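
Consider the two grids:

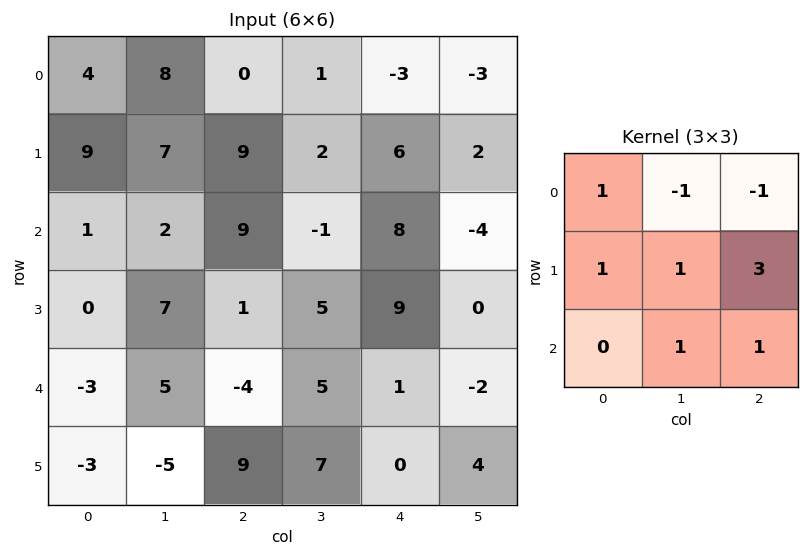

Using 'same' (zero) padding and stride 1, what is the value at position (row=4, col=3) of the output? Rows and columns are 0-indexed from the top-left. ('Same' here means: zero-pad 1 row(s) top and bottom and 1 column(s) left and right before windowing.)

-2

The receptive field on the zero-padded input at this output position is [1 5 9 / -4 5 1 / 9 7 0]. Elementwise product with the kernel and sum: 1·1 + 5·-1 + 9·-1 + -4·1 + 5·1 + 1·3 + 7·1 + 0·1.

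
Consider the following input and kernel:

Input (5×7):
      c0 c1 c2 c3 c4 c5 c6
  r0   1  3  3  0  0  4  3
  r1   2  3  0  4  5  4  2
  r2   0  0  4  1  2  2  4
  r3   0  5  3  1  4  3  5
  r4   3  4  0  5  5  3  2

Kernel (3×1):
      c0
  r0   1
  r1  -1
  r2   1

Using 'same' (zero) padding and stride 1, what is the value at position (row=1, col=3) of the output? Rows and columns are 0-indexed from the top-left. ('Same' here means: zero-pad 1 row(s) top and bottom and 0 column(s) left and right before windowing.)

-3

The receptive field on the zero-padded input at this output position is [0 / 4 / 1]. Elementwise product with the kernel and sum: 0·1 + 4·-1 + 1·1.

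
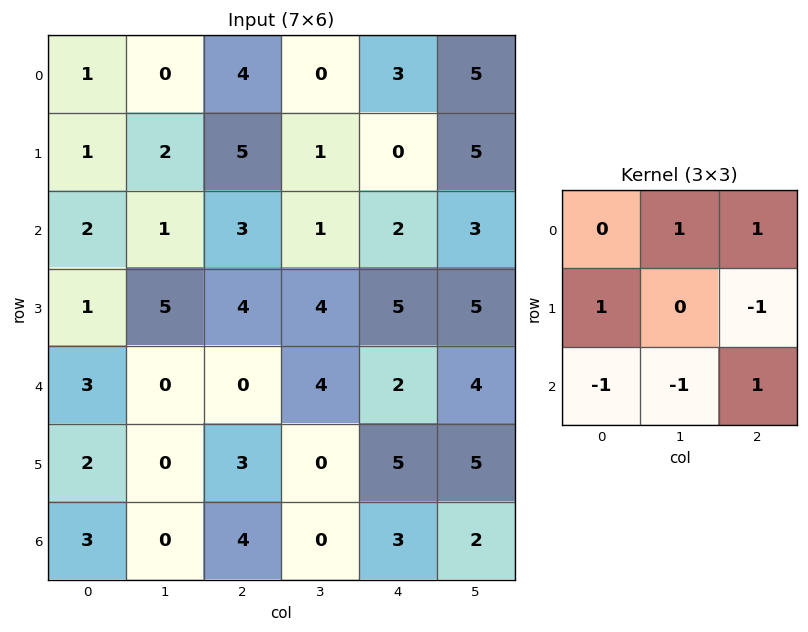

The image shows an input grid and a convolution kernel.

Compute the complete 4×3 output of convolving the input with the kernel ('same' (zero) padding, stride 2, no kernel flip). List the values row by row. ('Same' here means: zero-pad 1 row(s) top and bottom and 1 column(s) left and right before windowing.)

Output[0,0]: The receptive field on the zero-padded input at this output position is [0 0 0 / 0 1 0 / 0 1 2]. Elementwise product with the kernel and sum: 0·1 + 0·1 + 0·1 + 0·-1 + 0·-1 + 1·-1 + 2·1.

1 -6 -1
6 1 -1
4 1 10
2 3 8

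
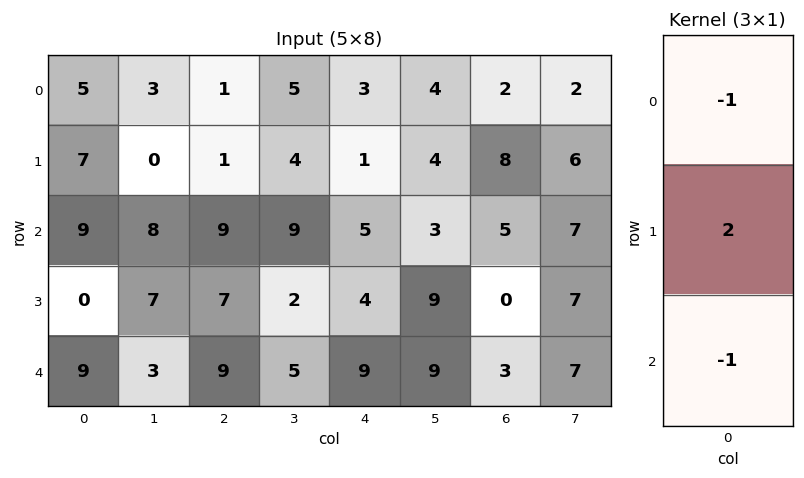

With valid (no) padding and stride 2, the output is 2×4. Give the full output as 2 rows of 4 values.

0 -8 -6 9
-18 -4 -6 -8

Output[0,0]: The receptive field on the input at this output position is [5 / 7 / 9]. Elementwise product with the kernel and sum: 5·-1 + 7·2 + 9·-1.
Output[0,1]: The receptive field on the input at this output position is [1 / 1 / 9]. Elementwise product with the kernel and sum: 1·-1 + 1·2 + 9·-1.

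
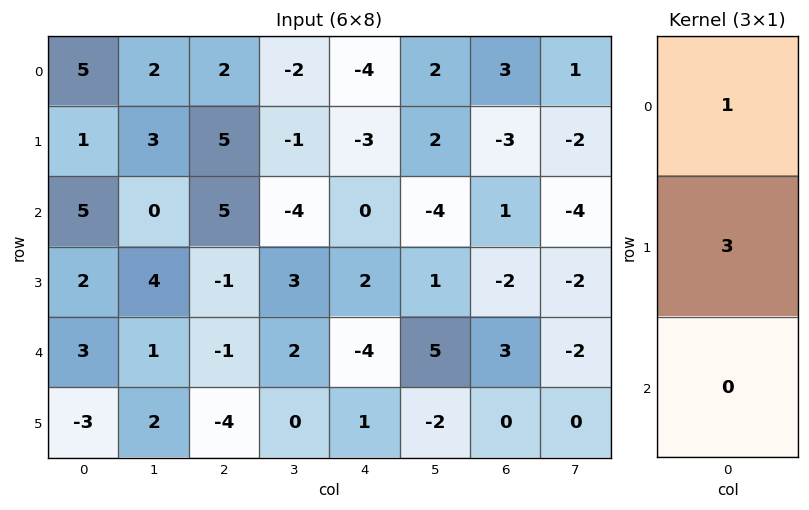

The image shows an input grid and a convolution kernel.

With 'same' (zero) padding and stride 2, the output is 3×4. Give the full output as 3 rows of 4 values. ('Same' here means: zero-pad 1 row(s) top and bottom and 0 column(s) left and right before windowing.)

Output[0,0]: The receptive field on the zero-padded input at this output position is [0 / 5 / 1]. Elementwise product with the kernel and sum: 0·1 + 5·3.

15 6 -12 9
16 20 -3 0
11 -4 -10 7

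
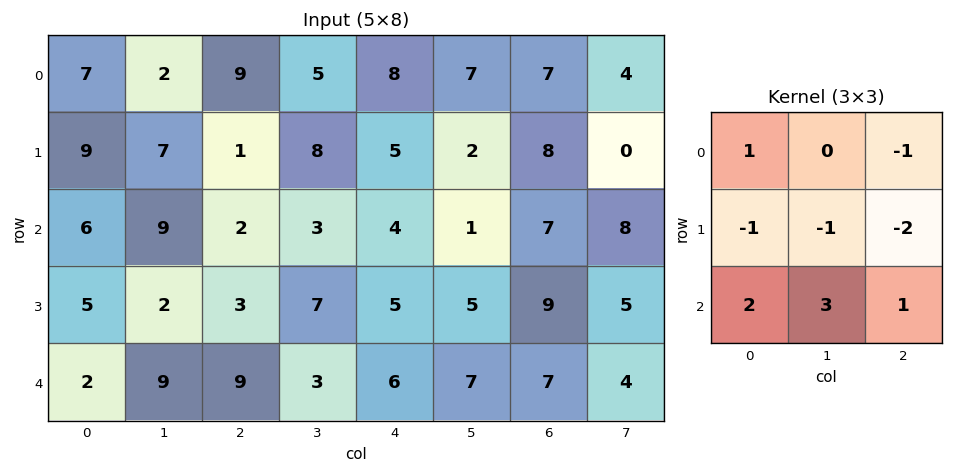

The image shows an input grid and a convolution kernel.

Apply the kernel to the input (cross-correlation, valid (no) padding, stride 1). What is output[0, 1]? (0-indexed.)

0

The receptive field on the input at this output position is [2 9 5 / 7 1 8 / 9 2 3]. Elementwise product with the kernel and sum: 2·1 + 5·-1 + 7·-1 + 1·-1 + 8·-2 + 9·2 + 2·3 + 3·1.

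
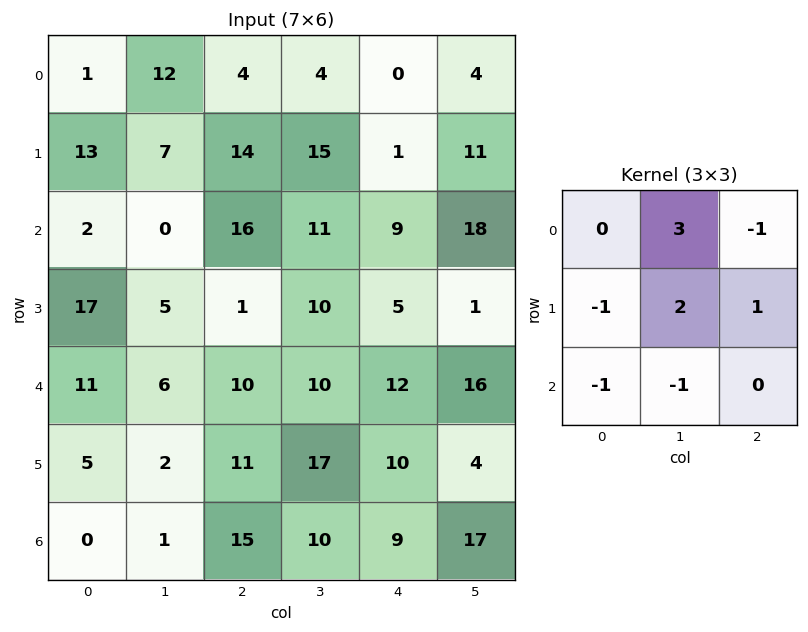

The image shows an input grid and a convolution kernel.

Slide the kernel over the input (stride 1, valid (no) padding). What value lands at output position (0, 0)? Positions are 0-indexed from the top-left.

45

The receptive field on the input at this output position is [1 12 4 / 13 7 14 / 2 0 16]. Elementwise product with the kernel and sum: 12·3 + 4·-1 + 13·-1 + 7·2 + 14·1 + 2·-1 + 0·-1.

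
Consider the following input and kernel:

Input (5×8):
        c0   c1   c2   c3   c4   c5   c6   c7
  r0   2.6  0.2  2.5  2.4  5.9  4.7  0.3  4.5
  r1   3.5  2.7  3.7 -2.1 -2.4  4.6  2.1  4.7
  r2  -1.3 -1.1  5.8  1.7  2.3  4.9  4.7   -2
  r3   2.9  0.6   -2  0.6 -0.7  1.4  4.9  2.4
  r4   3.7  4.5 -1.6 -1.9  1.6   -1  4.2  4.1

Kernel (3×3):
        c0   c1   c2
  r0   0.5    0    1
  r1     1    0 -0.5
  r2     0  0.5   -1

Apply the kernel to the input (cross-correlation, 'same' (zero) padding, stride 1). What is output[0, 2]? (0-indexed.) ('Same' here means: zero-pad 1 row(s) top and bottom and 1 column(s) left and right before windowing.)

2.95

The receptive field on the zero-padded input at this output position is [0 0 0 / 0.2 2.5 2.4 / 2.7 3.7 -2.1]. Elementwise product with the kernel and sum: 0·0.5 + 0·1 + 0.2·1 + 2.4·-0.5 + 3.7·0.5 + -2.1·-1.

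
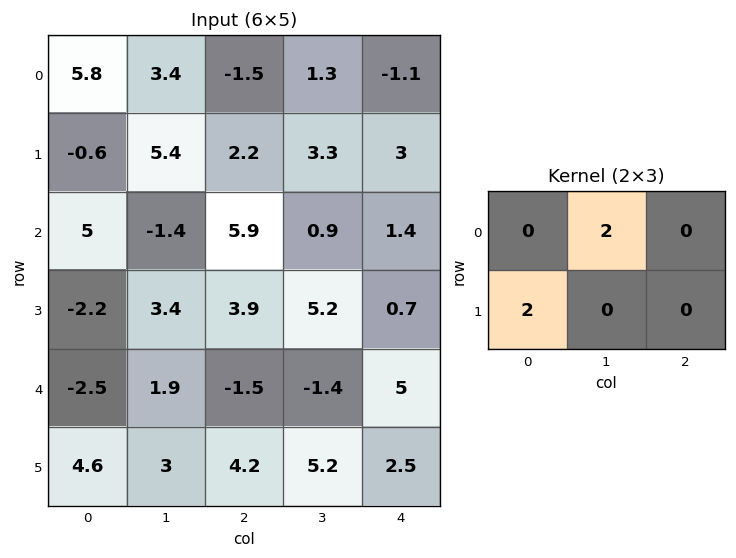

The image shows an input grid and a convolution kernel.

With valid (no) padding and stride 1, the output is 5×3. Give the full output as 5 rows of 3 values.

5.6 7.8 7
20.8 1.6 18.4
-7.2 18.6 9.6
1.8 11.6 7.4
13 3 5.6

Output[0,0]: The receptive field on the input at this output position is [5.8 3.4 -1.5 / -0.6 5.4 2.2]. Elementwise product with the kernel and sum: 3.4·2 + -0.6·2.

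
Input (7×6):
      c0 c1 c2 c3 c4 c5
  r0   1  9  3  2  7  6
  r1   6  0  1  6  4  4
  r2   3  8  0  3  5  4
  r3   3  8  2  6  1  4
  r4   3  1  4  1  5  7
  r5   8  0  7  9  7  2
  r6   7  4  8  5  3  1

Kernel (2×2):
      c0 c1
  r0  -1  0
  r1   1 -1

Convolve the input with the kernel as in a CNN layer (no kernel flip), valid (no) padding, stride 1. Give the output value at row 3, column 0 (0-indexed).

-1

The receptive field on the input at this output position is [3 8 / 3 1]. Elementwise product with the kernel and sum: 3·-1 + 3·1 + 1·-1.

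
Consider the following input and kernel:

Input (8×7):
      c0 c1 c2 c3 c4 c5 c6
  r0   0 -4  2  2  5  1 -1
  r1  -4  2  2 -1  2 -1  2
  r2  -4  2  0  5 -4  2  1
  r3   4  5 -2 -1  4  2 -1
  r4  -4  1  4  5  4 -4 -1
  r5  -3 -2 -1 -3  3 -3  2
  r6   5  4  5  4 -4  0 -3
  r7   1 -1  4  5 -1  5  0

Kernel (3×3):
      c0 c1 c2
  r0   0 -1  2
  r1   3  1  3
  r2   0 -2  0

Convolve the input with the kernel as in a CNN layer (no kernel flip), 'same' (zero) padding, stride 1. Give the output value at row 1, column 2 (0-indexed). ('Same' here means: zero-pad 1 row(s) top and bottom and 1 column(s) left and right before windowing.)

7

The receptive field on the zero-padded input at this output position is [-4 2 2 / 2 2 -1 / 2 0 5]. Elementwise product with the kernel and sum: 2·-1 + 2·2 + 2·3 + 2·1 + -1·3 + 0·-2.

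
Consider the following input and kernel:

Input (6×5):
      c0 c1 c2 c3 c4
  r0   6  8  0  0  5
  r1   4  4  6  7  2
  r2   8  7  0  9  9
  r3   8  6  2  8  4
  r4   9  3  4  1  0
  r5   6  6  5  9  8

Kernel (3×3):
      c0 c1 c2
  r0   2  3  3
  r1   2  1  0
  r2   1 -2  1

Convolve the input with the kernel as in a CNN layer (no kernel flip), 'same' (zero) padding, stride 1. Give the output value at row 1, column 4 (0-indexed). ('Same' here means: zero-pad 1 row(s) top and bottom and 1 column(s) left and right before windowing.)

22

The receptive field on the zero-padded input at this output position is [0 5 0 / 7 2 0 / 9 9 0]. Elementwise product with the kernel and sum: 0·2 + 5·3 + 0·3 + 7·2 + 2·1 + 9·1 + 9·-2 + 0·1.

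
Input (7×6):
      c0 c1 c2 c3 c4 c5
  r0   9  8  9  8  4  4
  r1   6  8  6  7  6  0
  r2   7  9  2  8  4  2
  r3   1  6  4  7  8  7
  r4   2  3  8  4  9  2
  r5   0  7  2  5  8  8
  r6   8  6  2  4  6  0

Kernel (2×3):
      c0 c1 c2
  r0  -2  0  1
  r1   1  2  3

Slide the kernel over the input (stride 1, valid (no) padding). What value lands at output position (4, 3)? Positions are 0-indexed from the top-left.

The receptive field on the input at this output position is [4 9 2 / 5 8 8]. Elementwise product with the kernel and sum: 4·-2 + 2·1 + 5·1 + 8·2 + 8·3.

39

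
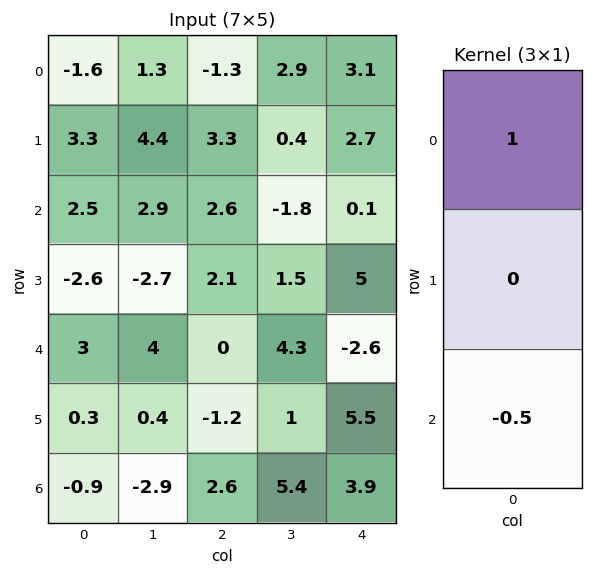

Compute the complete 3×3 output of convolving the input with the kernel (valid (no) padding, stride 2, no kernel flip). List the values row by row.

-2.85 -2.6 3.05
1 2.6 1.4
3.45 -1.3 -4.55

Output[0,0]: The receptive field on the input at this output position is [-1.6 / 3.3 / 2.5]. Elementwise product with the kernel and sum: -1.6·1 + 2.5·-0.5.
Output[0,1]: The receptive field on the input at this output position is [-1.3 / 3.3 / 2.6]. Elementwise product with the kernel and sum: -1.3·1 + 2.6·-0.5.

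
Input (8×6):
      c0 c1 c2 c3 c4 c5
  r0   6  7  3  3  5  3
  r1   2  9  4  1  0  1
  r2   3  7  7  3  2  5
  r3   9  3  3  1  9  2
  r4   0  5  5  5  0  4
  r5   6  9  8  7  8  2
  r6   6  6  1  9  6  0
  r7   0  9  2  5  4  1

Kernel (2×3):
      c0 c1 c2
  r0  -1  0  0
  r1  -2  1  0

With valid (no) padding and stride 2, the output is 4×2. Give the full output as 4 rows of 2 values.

-1 -10
-18 -12
-3 -14
3 0

Output[0,0]: The receptive field on the input at this output position is [6 7 3 / 2 9 4]. Elementwise product with the kernel and sum: 6·-1 + 2·-2 + 9·1.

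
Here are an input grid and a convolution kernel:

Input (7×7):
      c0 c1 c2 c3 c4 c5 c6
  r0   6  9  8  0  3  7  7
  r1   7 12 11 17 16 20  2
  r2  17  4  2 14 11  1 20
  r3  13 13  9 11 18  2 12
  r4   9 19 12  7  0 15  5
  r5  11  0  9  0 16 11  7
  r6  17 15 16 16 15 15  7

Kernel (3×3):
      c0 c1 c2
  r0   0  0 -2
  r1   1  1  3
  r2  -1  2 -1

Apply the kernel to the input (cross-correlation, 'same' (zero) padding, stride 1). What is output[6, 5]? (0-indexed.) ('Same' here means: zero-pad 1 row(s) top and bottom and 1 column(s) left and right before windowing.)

37

The receptive field on the zero-padded input at this output position is [16 11 7 / 15 15 7 / 0 0 0]. Elementwise product with the kernel and sum: 7·-2 + 15·1 + 15·1 + 7·3 + 0·-1 + 0·2 + 0·-1.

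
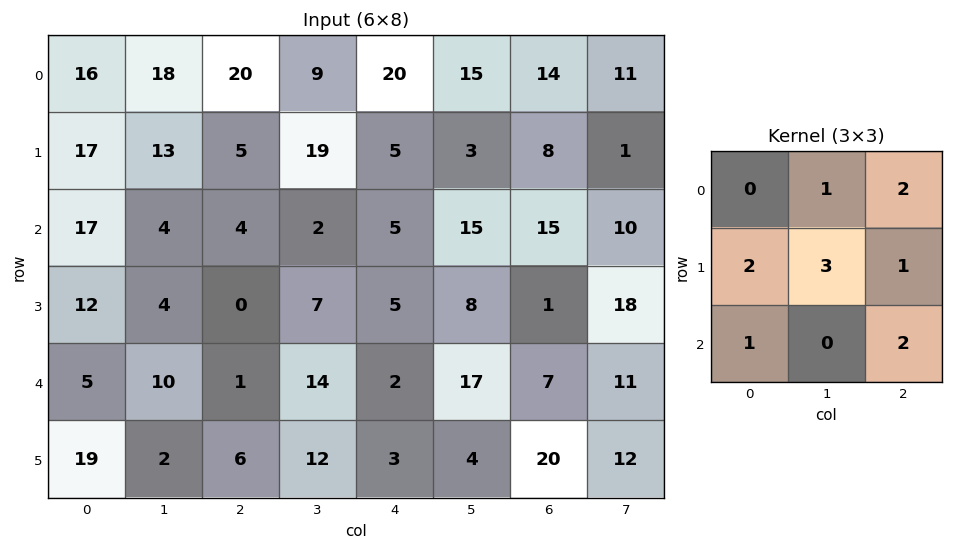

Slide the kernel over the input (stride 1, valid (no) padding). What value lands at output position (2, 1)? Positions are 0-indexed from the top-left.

61

The receptive field on the input at this output position is [4 4 2 / 4 0 7 / 10 1 14]. Elementwise product with the kernel and sum: 4·1 + 2·2 + 4·2 + 0·3 + 7·1 + 10·1 + 14·2.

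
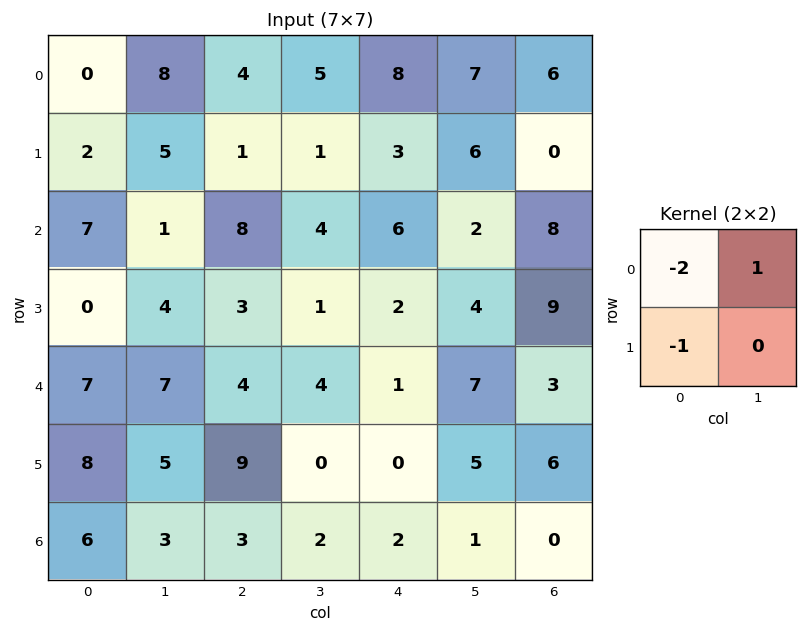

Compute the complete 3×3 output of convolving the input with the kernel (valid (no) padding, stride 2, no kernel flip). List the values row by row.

6 -4 -12
-13 -15 -12
-15 -13 5

Output[0,0]: The receptive field on the input at this output position is [0 8 / 2 5]. Elementwise product with the kernel and sum: 0·-2 + 8·1 + 2·-1.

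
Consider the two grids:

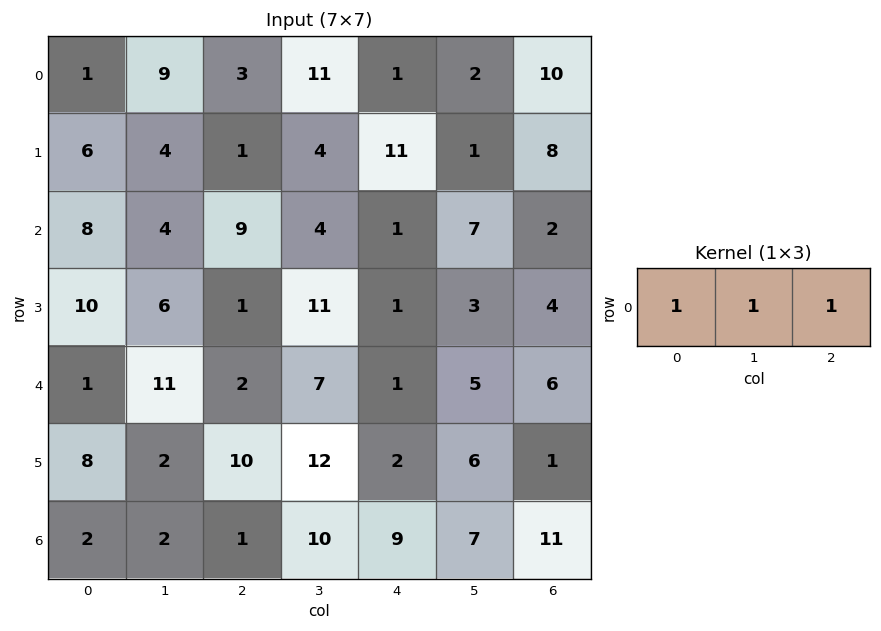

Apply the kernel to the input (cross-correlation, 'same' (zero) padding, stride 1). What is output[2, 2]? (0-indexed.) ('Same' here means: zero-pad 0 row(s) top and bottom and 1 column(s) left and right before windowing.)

The receptive field on the zero-padded input at this output position is [4 9 4]. Elementwise product with the kernel and sum: 4·1 + 9·1 + 4·1.

17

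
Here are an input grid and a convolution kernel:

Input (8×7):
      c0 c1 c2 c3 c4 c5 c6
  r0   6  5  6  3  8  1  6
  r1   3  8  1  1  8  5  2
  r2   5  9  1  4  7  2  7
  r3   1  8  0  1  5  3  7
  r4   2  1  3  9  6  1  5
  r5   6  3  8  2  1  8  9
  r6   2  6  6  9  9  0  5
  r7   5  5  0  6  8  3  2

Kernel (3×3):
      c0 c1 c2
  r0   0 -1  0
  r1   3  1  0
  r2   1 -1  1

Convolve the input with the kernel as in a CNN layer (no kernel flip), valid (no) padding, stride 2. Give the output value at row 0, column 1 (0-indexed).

5

The receptive field on the input at this output position is [6 3 8 / 1 1 8 / 1 4 7]. Elementwise product with the kernel and sum: 3·-1 + 1·3 + 1·1 + 1·1 + 4·-1 + 7·1.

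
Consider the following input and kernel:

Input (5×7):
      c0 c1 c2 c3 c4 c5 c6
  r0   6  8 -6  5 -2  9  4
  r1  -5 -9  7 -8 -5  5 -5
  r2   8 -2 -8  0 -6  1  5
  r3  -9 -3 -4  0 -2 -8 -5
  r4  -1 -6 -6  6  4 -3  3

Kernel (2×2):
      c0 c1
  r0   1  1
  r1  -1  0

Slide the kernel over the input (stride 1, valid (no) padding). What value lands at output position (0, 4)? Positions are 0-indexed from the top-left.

The receptive field on the input at this output position is [-2 9 / -5 5]. Elementwise product with the kernel and sum: -2·1 + 9·1 + -5·-1.

12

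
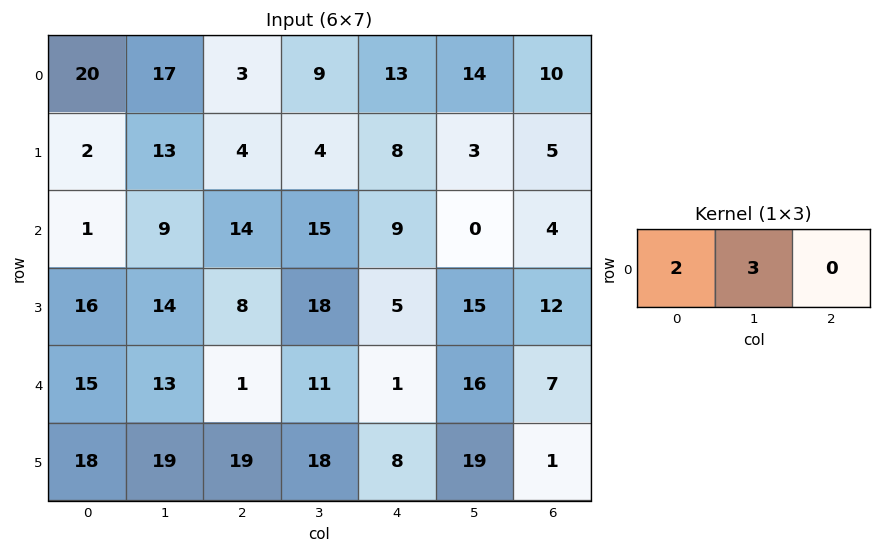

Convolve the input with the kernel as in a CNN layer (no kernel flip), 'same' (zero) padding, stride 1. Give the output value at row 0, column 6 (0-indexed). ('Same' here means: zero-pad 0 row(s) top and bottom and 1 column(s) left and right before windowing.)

58

The receptive field on the zero-padded input at this output position is [14 10 0]. Elementwise product with the kernel and sum: 14·2 + 10·3.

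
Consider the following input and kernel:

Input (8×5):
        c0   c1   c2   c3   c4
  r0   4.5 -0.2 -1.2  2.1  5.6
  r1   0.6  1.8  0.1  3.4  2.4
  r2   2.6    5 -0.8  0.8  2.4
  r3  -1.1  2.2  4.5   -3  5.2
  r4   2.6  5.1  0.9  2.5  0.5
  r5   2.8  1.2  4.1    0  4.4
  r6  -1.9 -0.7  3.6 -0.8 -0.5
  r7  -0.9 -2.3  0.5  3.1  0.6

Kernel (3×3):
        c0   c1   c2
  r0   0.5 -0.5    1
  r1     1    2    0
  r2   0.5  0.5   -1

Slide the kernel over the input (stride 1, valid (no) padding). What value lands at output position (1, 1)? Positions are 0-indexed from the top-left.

14

The receptive field on the input at this output position is [1.8 0.1 3.4 / 5 -0.8 0.8 / 2.2 4.5 -3]. Elementwise product with the kernel and sum: 1.8·0.5 + 0.1·-0.5 + 3.4·1 + 5·1 + -0.8·2 + 2.2·0.5 + 4.5·0.5 + -3·-1.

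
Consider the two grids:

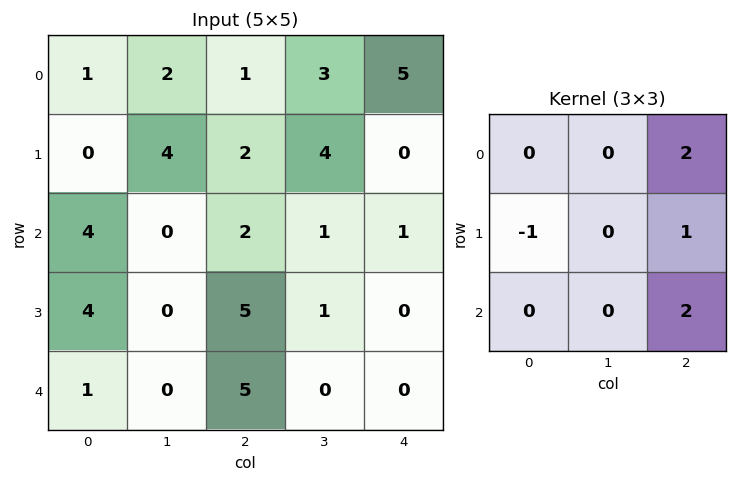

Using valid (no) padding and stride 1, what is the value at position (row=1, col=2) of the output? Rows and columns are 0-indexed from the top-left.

The receptive field on the input at this output position is [2 4 0 / 2 1 1 / 5 1 0]. Elementwise product with the kernel and sum: 0·2 + 2·-1 + 1·1 + 0·2.

-1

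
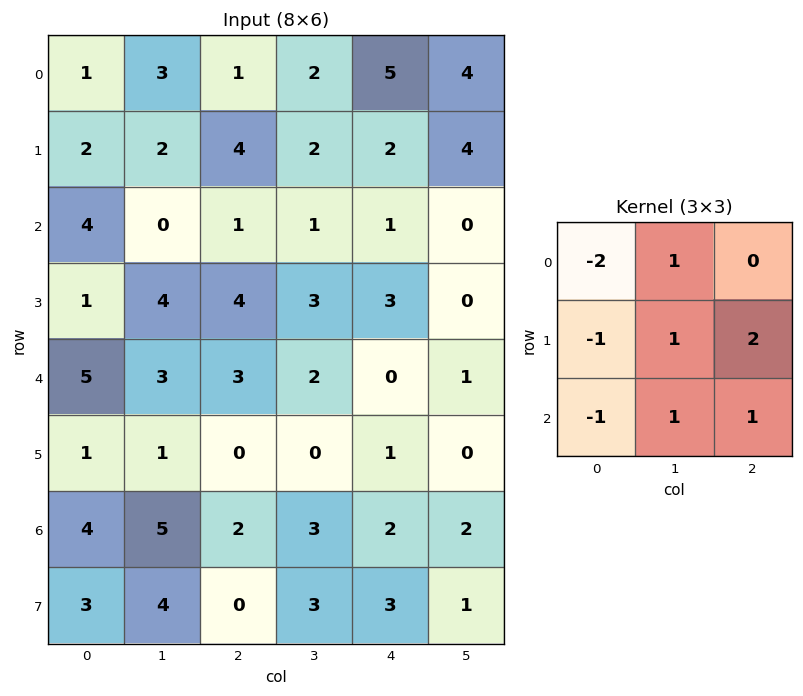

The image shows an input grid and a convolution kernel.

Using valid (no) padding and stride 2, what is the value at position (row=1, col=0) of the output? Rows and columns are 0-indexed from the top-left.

4

The receptive field on the input at this output position is [4 0 1 / 1 4 4 / 5 3 3]. Elementwise product with the kernel and sum: 4·-2 + 0·1 + 1·-1 + 4·1 + 4·2 + 5·-1 + 3·1 + 3·1.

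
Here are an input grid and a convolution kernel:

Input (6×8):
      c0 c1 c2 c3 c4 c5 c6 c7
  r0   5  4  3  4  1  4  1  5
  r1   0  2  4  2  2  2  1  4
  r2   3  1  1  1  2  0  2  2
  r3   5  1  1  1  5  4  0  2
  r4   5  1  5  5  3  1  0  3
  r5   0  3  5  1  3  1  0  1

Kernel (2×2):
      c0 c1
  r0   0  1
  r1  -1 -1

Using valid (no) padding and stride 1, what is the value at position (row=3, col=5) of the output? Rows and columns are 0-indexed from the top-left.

-1

The receptive field on the input at this output position is [4 0 / 1 0]. Elementwise product with the kernel and sum: 0·1 + 1·-1 + 0·-1.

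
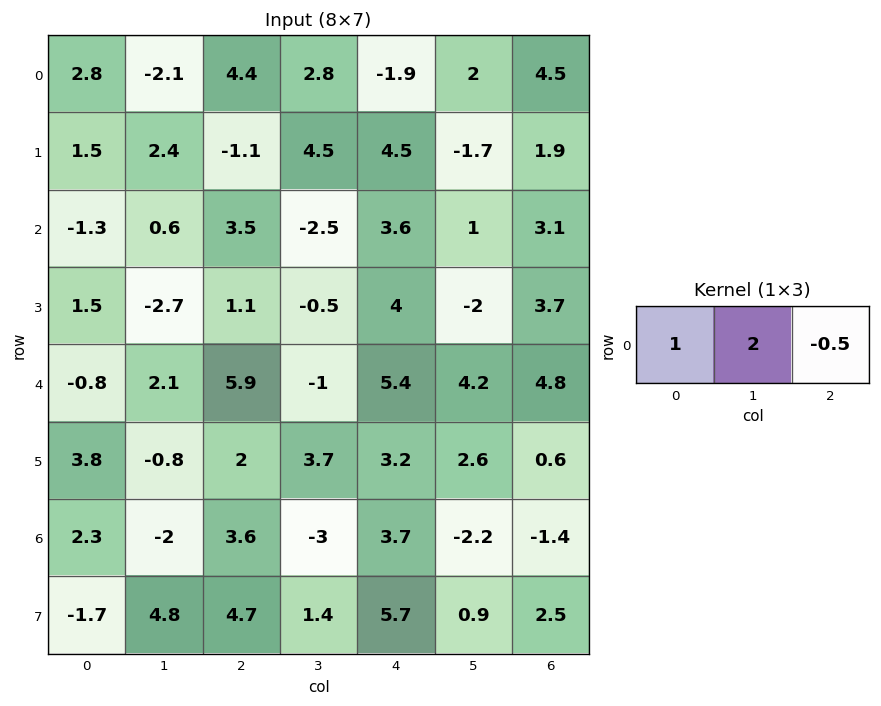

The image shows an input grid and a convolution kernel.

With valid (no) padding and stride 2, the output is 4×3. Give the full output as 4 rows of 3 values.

Output[0,0]: The receptive field on the input at this output position is [2.8 -2.1 4.4]. Elementwise product with the kernel and sum: 2.8·1 + -2.1·2 + 4.4·-0.5.
Output[0,1]: The receptive field on the input at this output position is [4.4 2.8 -1.9]. Elementwise product with the kernel and sum: 4.4·1 + 2.8·2 + -1.9·-0.5.

-3.6 10.95 -0.15
-1.85 -3.3 4.05
0.45 1.2 11.4
-3.5 -4.25 -0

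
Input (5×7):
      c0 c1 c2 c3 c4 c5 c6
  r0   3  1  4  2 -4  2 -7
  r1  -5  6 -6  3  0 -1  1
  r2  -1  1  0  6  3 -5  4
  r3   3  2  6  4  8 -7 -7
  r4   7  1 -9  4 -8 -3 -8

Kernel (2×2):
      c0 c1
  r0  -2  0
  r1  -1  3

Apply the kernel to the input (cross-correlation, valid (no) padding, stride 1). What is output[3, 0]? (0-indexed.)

The receptive field on the input at this output position is [3 2 / 7 1]. Elementwise product with the kernel and sum: 3·-2 + 7·-1 + 1·3.

-10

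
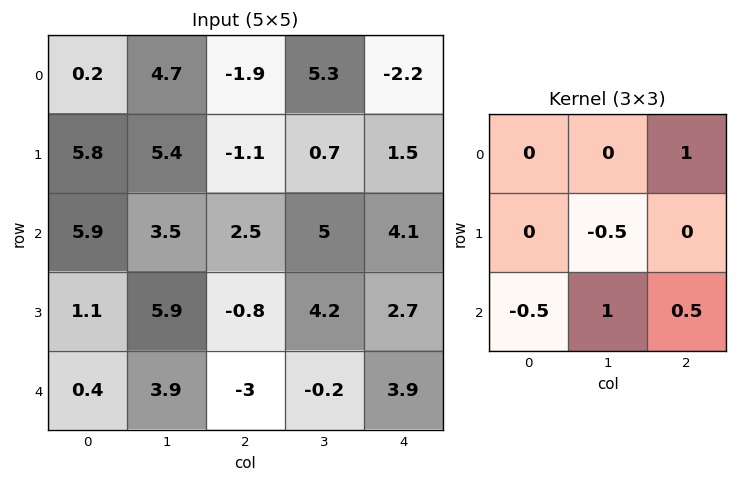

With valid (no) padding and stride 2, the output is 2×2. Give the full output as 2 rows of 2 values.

Output[0,0]: The receptive field on the input at this output position is [0.2 4.7 -1.9 / 5.8 5.4 -1.1 / 5.9 3.5 2.5]. Elementwise product with the kernel and sum: -1.9·1 + 5.4·-0.5 + 5.9·-0.5 + 3.5·1 + 2.5·0.5.

-2.8 3.25
1.75 5.25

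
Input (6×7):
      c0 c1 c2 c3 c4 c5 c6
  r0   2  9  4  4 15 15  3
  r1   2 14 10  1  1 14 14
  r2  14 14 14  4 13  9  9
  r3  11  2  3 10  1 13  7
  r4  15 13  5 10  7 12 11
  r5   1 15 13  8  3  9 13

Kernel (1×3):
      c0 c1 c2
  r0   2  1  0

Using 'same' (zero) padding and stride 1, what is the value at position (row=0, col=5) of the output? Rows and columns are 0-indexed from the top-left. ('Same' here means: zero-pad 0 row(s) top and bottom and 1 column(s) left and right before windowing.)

45

The receptive field on the zero-padded input at this output position is [15 15 3]. Elementwise product with the kernel and sum: 15·2 + 15·1.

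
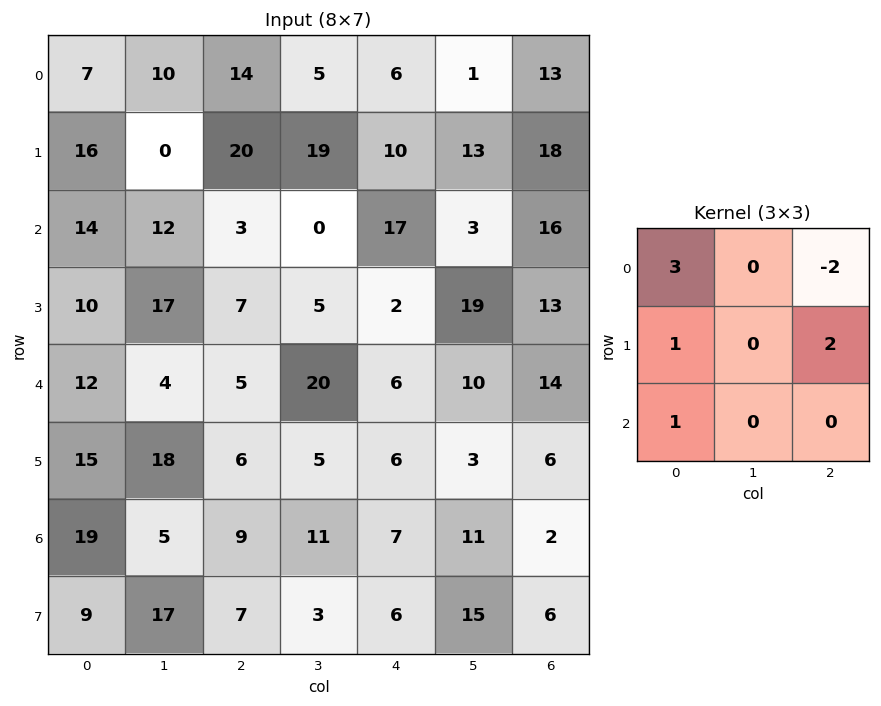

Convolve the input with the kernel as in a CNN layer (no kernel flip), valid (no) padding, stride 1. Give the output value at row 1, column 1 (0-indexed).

-9

The receptive field on the input at this output position is [0 20 19 / 12 3 0 / 17 7 5]. Elementwise product with the kernel and sum: 0·3 + 19·-2 + 12·1 + 0·2 + 17·1.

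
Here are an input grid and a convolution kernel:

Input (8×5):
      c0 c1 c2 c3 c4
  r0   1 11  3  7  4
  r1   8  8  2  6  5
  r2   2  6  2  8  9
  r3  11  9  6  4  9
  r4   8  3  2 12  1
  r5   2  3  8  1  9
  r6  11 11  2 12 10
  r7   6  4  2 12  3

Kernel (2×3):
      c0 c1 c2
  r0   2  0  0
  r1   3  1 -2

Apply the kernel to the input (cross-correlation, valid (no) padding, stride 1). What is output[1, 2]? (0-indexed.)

The receptive field on the input at this output position is [2 6 5 / 2 8 9]. Elementwise product with the kernel and sum: 2·2 + 2·3 + 8·1 + 9·-2.

0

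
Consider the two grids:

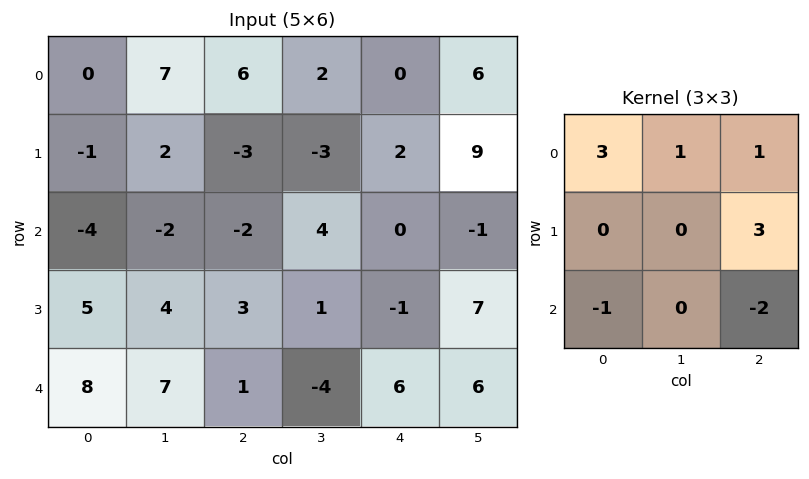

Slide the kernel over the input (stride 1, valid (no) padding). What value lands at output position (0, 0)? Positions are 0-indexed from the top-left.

The receptive field on the input at this output position is [0 7 6 / -1 2 -3 / -4 -2 -2]. Elementwise product with the kernel and sum: 0·3 + 7·1 + 6·1 + -3·3 + -4·-1 + -2·-2.

12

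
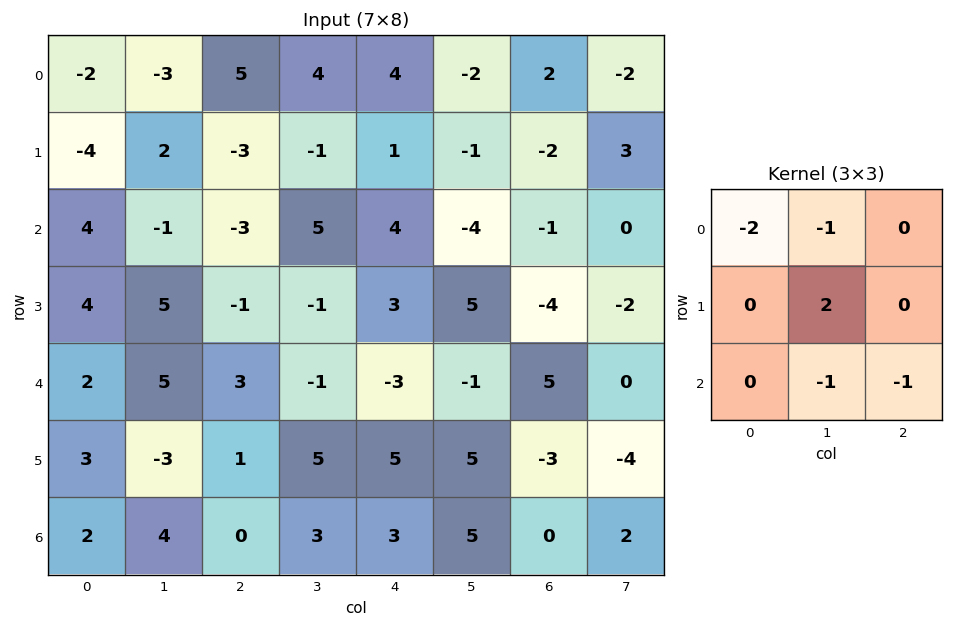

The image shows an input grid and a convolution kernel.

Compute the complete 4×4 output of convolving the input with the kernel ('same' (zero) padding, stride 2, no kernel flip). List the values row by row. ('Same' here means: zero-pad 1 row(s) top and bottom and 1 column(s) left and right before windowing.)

Output[0,0]: The receptive field on the zero-padded input at this output position is [0 0 0 / 0 -2 -3 / 0 -4 2]. Elementwise product with the kernel and sum: 0·-2 + 0·-1 + -2·2 + -4·-1 + 2·-1.
Output[0,1]: The receptive field on the zero-padded input at this output position is [0 0 0 / -3 5 4 / 2 -3 -1]. Elementwise product with the kernel and sum: 0·-2 + 0·-1 + 5·2 + -3·-1 + -1·-1.

-2 14 8 3
3 -5 1 8
0 -9 -17 11
1 5 -9 -7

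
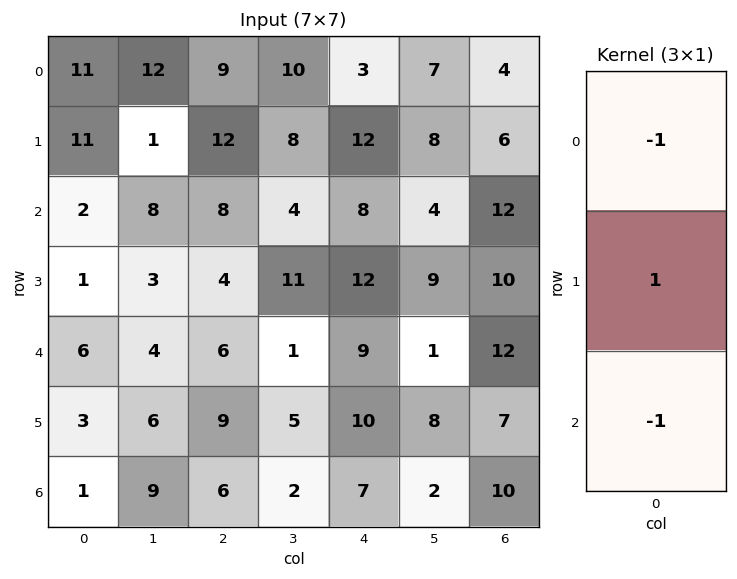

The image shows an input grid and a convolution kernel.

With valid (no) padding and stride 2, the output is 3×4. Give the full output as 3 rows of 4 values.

-2 -5 1 -10
-7 -10 -5 -14
-4 -3 -6 -15

Output[0,0]: The receptive field on the input at this output position is [11 / 11 / 2]. Elementwise product with the kernel and sum: 11·-1 + 11·1 + 2·-1.
Output[0,1]: The receptive field on the input at this output position is [9 / 12 / 8]. Elementwise product with the kernel and sum: 9·-1 + 12·1 + 8·-1.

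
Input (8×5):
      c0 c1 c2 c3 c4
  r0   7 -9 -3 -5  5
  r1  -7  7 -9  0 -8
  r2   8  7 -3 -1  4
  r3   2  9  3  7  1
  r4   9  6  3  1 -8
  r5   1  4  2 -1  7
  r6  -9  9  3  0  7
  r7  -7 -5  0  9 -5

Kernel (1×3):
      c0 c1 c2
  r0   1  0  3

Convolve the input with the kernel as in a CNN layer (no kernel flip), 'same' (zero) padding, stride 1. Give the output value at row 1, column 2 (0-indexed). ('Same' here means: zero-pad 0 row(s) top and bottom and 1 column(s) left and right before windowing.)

The receptive field on the zero-padded input at this output position is [7 -9 0]. Elementwise product with the kernel and sum: 7·1 + 0·3.

7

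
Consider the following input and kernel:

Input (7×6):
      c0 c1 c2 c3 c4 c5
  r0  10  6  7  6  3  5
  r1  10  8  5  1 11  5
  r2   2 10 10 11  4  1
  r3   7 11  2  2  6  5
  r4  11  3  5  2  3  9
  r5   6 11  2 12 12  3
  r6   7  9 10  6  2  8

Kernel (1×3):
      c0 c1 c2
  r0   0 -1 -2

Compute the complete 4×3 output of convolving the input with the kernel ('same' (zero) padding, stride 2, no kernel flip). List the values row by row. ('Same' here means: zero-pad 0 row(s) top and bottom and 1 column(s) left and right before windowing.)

-22 -19 -13
-22 -32 -6
-17 -9 -21
-25 -22 -18

Output[0,0]: The receptive field on the zero-padded input at this output position is [0 10 6]. Elementwise product with the kernel and sum: 10·-1 + 6·-2.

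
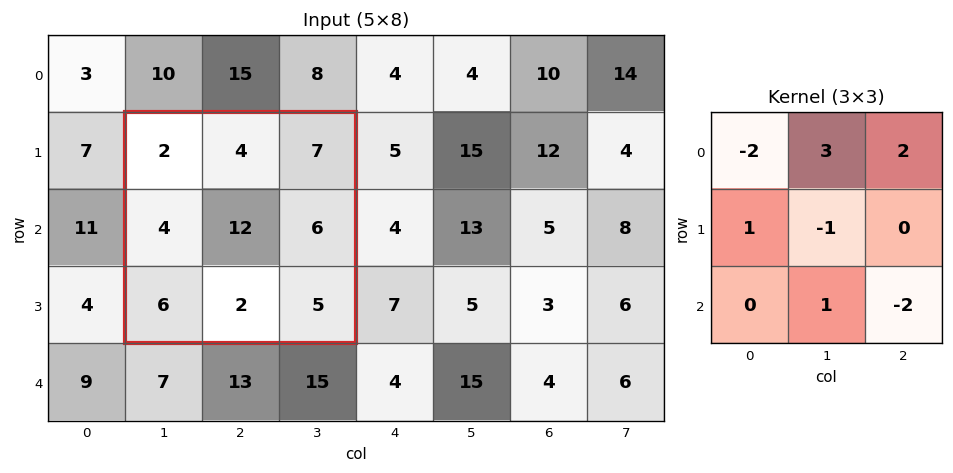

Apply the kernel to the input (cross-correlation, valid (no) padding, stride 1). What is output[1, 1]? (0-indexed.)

The receptive field on the input at this output position is [2 4 7 / 4 12 6 / 6 2 5]. Elementwise product with the kernel and sum: 2·-2 + 4·3 + 7·2 + 4·1 + 12·-1 + 2·1 + 5·-2.

6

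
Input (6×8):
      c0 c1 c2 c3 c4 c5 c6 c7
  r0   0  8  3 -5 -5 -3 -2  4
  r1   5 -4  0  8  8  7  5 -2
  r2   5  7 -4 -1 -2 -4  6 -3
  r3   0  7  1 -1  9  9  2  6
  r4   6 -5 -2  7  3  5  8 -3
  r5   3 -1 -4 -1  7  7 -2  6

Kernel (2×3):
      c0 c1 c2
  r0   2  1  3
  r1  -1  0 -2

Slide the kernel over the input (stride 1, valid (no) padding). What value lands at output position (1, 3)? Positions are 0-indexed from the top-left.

54

The receptive field on the input at this output position is [8 8 7 / -1 -2 -4]. Elementwise product with the kernel and sum: 8·2 + 8·1 + 7·3 + -1·-1 + -4·-2.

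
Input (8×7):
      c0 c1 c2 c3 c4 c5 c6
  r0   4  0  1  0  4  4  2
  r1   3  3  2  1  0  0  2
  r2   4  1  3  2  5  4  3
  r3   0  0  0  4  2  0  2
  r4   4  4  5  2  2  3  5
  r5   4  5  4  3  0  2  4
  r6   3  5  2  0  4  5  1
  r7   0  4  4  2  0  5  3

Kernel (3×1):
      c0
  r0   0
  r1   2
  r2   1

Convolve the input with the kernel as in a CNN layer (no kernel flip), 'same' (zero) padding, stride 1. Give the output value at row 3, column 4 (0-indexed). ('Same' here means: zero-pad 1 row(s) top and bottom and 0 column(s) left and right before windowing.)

The receptive field on the zero-padded input at this output position is [5 / 2 / 2]. Elementwise product with the kernel and sum: 2·2 + 2·1.

6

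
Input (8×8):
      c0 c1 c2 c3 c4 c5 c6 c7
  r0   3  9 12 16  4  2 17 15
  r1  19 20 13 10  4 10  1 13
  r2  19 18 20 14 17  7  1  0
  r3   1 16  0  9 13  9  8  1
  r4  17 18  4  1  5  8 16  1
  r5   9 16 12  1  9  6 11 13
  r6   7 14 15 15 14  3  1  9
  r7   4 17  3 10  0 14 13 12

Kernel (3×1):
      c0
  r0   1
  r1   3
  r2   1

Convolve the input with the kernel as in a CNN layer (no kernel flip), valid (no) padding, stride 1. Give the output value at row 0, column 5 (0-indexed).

39

The receptive field on the input at this output position is [2 / 10 / 7]. Elementwise product with the kernel and sum: 2·1 + 10·3 + 7·1.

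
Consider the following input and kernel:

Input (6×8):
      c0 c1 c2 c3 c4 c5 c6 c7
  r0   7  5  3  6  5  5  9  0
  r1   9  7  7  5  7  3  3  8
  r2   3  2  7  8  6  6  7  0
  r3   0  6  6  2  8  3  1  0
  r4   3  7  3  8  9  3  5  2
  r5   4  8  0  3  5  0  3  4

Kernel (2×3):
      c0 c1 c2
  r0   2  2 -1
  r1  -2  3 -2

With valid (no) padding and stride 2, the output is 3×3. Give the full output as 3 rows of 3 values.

10 0 0
9 2 8
33 12 3

Output[0,0]: The receptive field on the input at this output position is [7 5 3 / 9 7 7]. Elementwise product with the kernel and sum: 7·2 + 5·2 + 3·-1 + 9·-2 + 7·3 + 7·-2.
Output[0,1]: The receptive field on the input at this output position is [3 6 5 / 7 5 7]. Elementwise product with the kernel and sum: 3·2 + 6·2 + 5·-1 + 7·-2 + 5·3 + 7·-2.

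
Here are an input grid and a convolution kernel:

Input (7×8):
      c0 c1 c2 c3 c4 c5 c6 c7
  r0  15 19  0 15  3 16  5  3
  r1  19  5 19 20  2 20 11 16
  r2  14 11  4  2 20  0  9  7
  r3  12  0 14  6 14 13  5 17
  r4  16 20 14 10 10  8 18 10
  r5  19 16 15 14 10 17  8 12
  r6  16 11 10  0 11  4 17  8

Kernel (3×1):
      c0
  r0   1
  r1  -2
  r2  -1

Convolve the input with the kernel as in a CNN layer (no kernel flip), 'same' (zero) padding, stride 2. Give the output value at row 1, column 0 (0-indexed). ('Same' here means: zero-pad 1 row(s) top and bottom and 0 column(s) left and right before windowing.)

-21

The receptive field on the zero-padded input at this output position is [19 / 14 / 12]. Elementwise product with the kernel and sum: 19·1 + 14·-2 + 12·-1.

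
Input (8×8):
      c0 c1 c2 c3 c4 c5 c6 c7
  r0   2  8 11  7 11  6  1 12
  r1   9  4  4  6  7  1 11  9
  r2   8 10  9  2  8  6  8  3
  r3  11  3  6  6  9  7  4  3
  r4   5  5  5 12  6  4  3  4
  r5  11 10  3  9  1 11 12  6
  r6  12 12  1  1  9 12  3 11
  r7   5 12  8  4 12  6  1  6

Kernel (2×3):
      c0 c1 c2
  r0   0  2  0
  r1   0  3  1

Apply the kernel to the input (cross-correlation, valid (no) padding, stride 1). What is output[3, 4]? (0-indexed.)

29

The receptive field on the input at this output position is [9 7 4 / 6 4 3]. Elementwise product with the kernel and sum: 7·2 + 4·3 + 3·1.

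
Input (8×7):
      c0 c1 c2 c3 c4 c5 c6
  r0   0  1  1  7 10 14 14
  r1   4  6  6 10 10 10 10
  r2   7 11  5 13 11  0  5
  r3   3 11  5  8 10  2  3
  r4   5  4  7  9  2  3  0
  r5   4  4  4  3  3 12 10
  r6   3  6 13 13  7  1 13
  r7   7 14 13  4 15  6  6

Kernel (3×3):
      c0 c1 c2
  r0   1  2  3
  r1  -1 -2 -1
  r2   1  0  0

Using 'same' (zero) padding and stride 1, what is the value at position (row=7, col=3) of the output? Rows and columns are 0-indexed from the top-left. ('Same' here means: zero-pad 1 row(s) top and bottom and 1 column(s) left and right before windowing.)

The receptive field on the zero-padded input at this output position is [13 13 7 / 13 4 15 / 0 0 0]. Elementwise product with the kernel and sum: 13·1 + 13·2 + 7·3 + 13·-1 + 4·-2 + 15·-1 + 0·1.

24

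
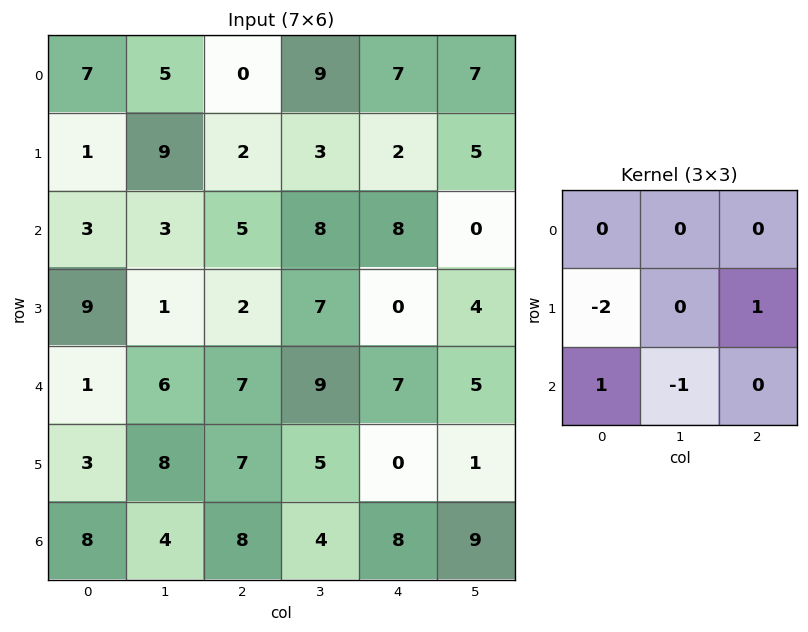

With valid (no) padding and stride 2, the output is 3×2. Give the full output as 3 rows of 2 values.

Output[0,0]: The receptive field on the input at this output position is [7 5 0 / 1 9 2 / 3 3 5]. Elementwise product with the kernel and sum: 1·-2 + 2·1 + 3·1 + 3·-1.
Output[0,1]: The receptive field on the input at this output position is [0 9 7 / 2 3 2 / 5 8 8]. Elementwise product with the kernel and sum: 2·-2 + 2·1 + 5·1 + 8·-1.

0 -5
-21 -6
5 -10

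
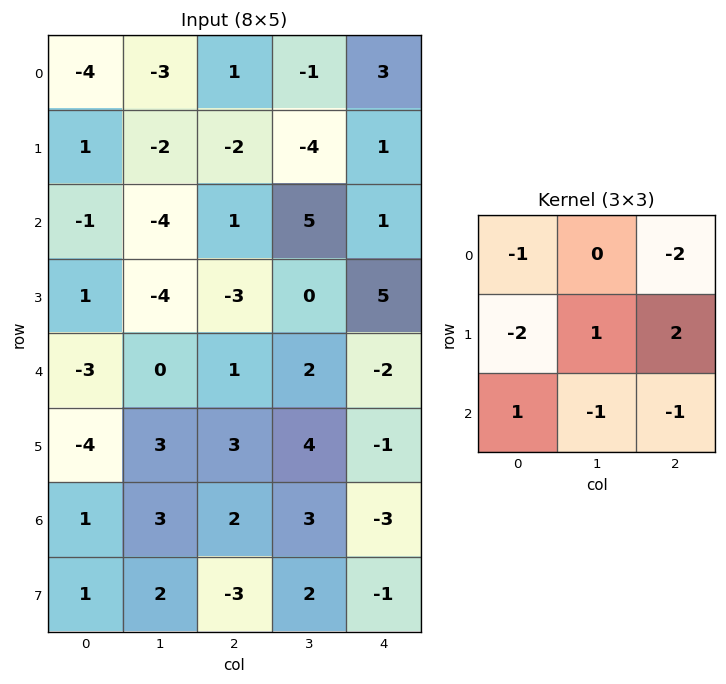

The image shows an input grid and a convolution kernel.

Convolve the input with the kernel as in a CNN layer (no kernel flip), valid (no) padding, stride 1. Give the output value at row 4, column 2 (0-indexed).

1

The receptive field on the input at this output position is [1 2 -2 / 3 4 -1 / 2 3 -3]. Elementwise product with the kernel and sum: 1·-1 + -2·-2 + 3·-2 + 4·1 + -1·2 + 2·1 + 3·-1 + -3·-1.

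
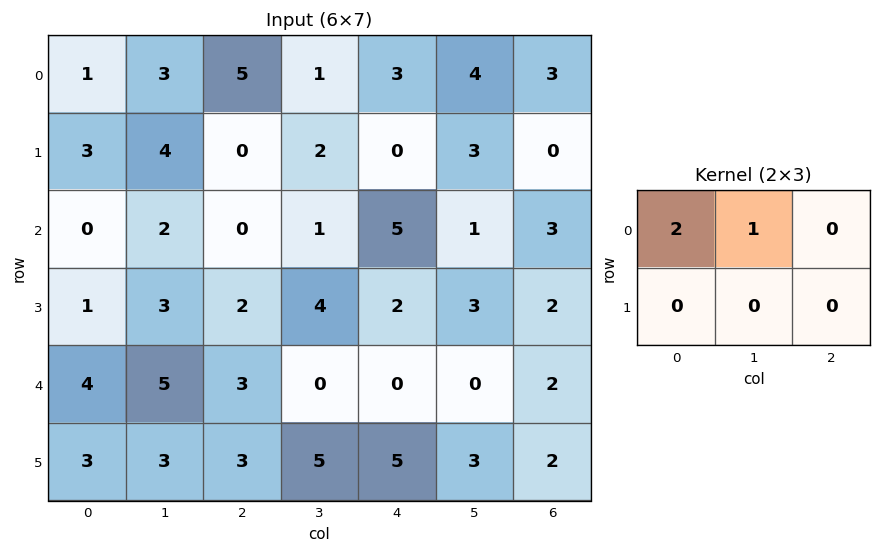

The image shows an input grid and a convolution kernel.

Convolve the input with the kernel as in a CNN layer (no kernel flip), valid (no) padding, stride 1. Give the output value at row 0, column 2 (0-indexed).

The receptive field on the input at this output position is [5 1 3 / 0 2 0]. Elementwise product with the kernel and sum: 5·2 + 1·1.

11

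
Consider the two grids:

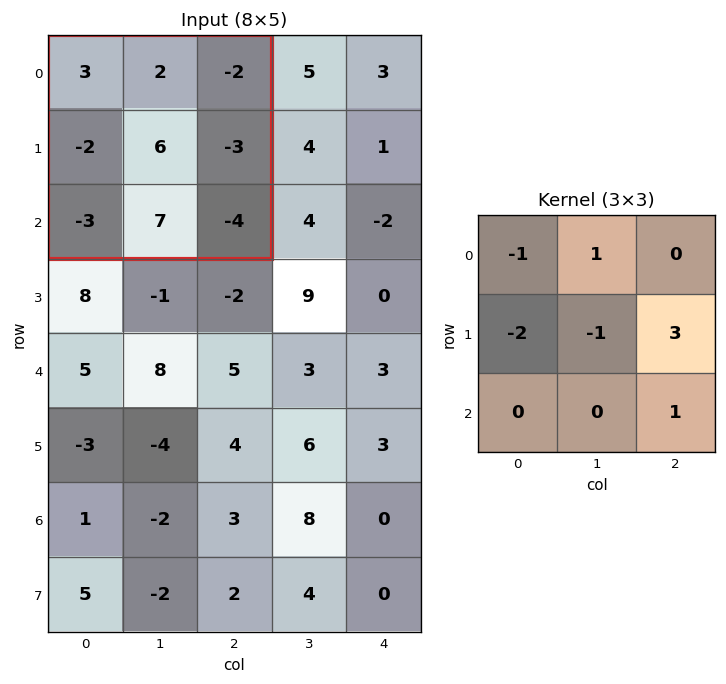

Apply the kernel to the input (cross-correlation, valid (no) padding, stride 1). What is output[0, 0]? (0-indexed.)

The receptive field on the input at this output position is [3 2 -2 / -2 6 -3 / -3 7 -4]. Elementwise product with the kernel and sum: 3·-1 + 2·1 + -2·-2 + 6·-1 + -3·3 + -4·1.

-16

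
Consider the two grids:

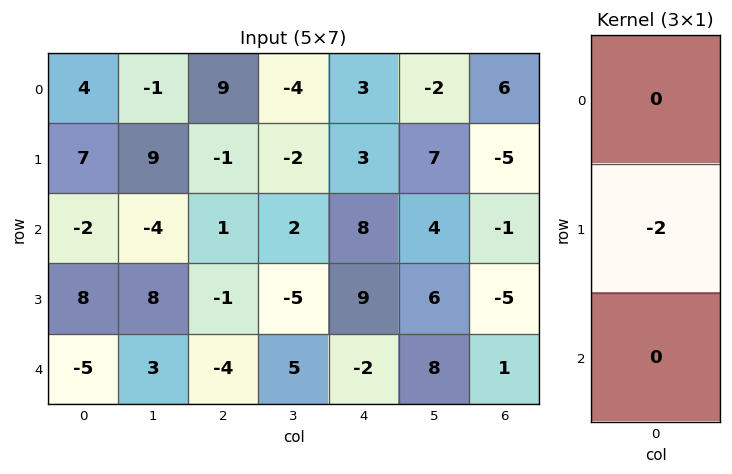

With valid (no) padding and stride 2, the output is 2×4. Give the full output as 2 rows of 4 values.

Output[0,0]: The receptive field on the input at this output position is [4 / 7 / -2]. Elementwise product with the kernel and sum: 7·-2.

-14 2 -6 10
-16 2 -18 10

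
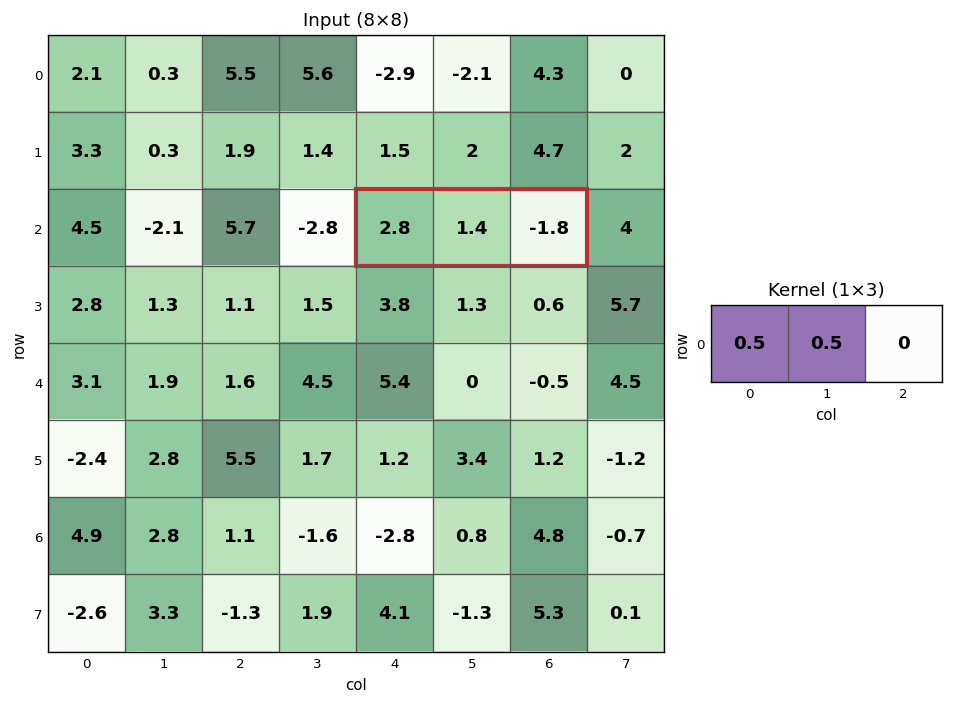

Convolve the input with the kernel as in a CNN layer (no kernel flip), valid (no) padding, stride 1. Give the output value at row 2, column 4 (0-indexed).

The receptive field on the input at this output position is [2.8 1.4 -1.8]. Elementwise product with the kernel and sum: 2.8·0.5 + 1.4·0.5.

2.1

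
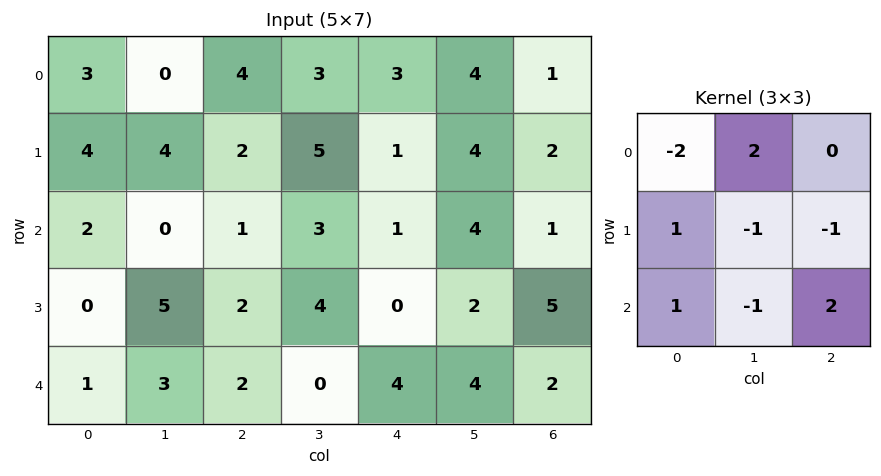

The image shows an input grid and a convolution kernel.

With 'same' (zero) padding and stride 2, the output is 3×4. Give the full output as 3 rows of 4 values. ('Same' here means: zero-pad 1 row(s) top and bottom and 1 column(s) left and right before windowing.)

1 5 8 5
16 3 -2 -4
-4 -5 -16 8

Output[0,0]: The receptive field on the zero-padded input at this output position is [0 0 0 / 0 3 0 / 0 4 4]. Elementwise product with the kernel and sum: 0·-2 + 0·2 + 0·1 + 3·-1 + 0·-1 + 0·1 + 4·-1 + 4·2.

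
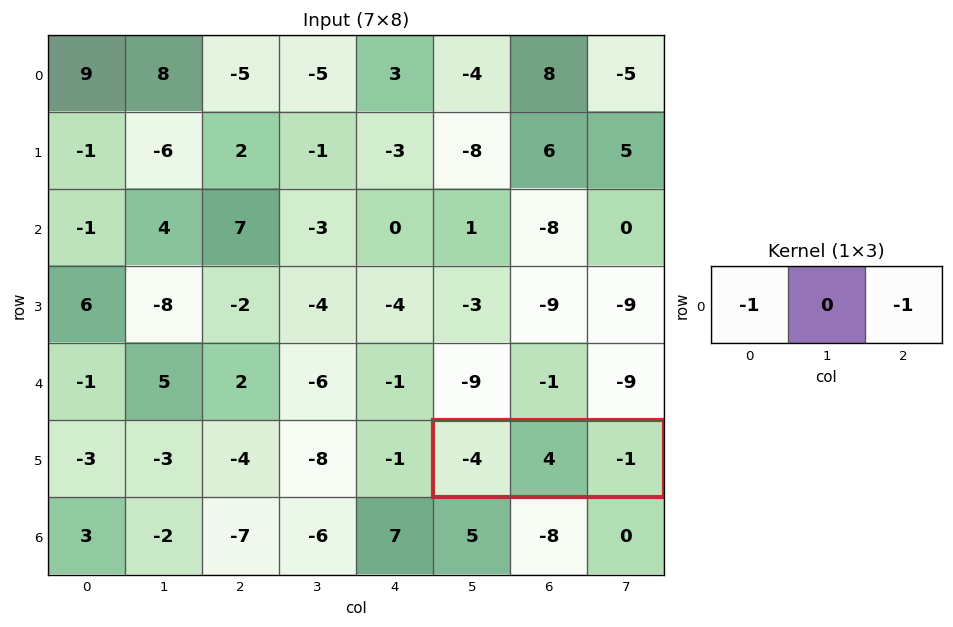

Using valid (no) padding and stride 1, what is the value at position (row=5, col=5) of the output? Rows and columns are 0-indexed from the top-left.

The receptive field on the input at this output position is [-4 4 -1]. Elementwise product with the kernel and sum: -4·-1 + -1·-1.

5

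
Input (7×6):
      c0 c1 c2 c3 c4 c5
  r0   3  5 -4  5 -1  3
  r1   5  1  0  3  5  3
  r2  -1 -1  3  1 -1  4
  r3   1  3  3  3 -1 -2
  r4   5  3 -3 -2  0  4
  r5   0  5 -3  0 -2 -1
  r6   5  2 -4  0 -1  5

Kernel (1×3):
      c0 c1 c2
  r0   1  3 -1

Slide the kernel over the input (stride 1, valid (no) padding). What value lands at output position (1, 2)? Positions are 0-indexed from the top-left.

The receptive field on the input at this output position is [0 3 5]. Elementwise product with the kernel and sum: 0·1 + 3·3 + 5·-1.

4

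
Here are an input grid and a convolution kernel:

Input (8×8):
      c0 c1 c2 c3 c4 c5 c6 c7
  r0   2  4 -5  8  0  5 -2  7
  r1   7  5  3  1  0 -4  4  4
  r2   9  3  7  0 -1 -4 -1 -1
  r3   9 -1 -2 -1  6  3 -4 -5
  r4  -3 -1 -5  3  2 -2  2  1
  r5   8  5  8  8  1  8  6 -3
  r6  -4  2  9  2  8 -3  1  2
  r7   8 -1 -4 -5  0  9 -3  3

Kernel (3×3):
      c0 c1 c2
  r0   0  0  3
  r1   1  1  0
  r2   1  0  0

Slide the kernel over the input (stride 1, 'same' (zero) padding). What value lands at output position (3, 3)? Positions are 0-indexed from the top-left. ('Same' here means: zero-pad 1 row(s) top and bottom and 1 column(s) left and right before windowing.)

The receptive field on the zero-padded input at this output position is [7 0 -1 / -2 -1 6 / -5 3 2]. Elementwise product with the kernel and sum: -1·3 + -2·1 + -1·1 + -5·1.

-11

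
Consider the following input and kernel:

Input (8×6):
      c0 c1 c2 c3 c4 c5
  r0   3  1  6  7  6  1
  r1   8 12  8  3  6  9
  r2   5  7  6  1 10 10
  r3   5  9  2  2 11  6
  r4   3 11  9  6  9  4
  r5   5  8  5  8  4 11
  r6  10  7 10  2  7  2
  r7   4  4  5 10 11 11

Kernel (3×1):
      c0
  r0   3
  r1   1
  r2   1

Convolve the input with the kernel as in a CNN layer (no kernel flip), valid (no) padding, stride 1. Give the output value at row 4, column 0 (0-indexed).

24

The receptive field on the input at this output position is [3 / 5 / 10]. Elementwise product with the kernel and sum: 3·3 + 5·1 + 10·1.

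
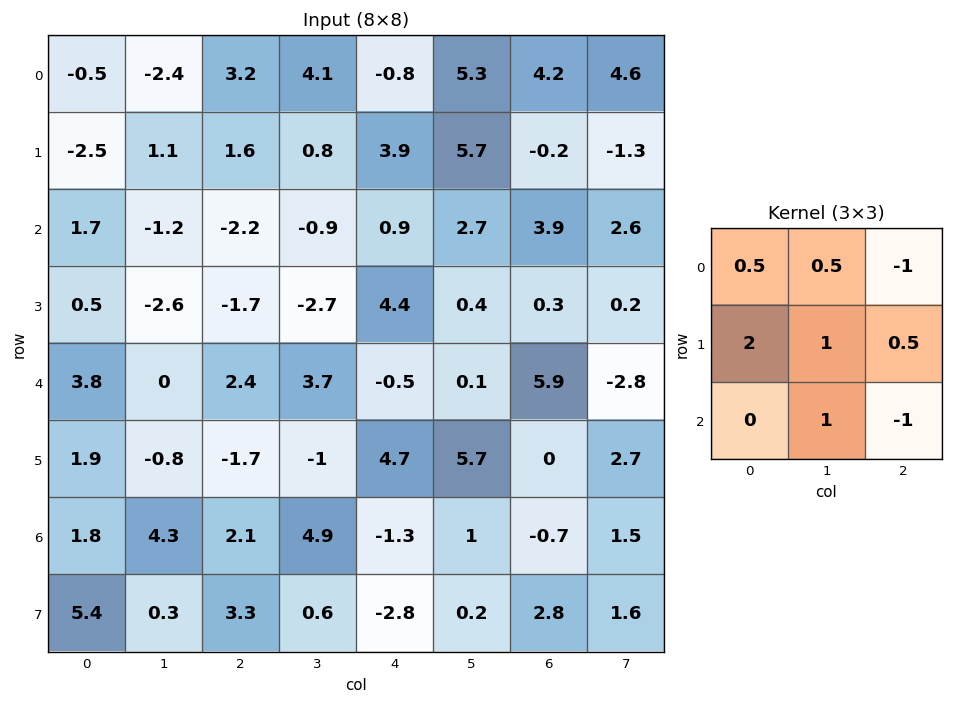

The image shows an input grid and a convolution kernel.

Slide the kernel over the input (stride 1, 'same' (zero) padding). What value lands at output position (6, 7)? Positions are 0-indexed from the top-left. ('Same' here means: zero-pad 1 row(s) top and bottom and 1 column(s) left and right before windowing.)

3.05

The receptive field on the zero-padded input at this output position is [0 2.7 0 / -0.7 1.5 0 / 2.8 1.6 0]. Elementwise product with the kernel and sum: 0·0.5 + 2.7·0.5 + 0·-1 + -0.7·2 + 1.5·1 + 0·0.5 + 1.6·1 + 0·-1.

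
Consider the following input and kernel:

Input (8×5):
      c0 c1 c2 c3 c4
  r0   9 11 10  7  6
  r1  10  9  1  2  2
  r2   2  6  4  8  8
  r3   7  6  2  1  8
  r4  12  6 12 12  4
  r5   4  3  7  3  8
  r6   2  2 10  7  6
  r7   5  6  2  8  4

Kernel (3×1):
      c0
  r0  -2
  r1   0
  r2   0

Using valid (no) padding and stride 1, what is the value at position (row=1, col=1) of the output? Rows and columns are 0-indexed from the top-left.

-18

The receptive field on the input at this output position is [9 / 6 / 6]. Elementwise product with the kernel and sum: 9·-2.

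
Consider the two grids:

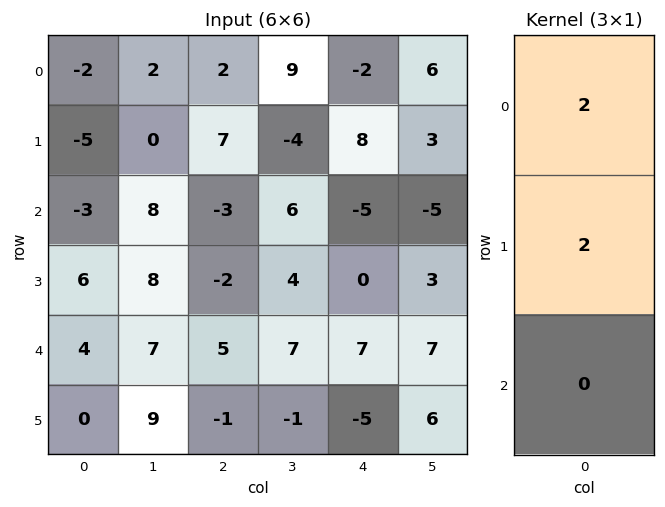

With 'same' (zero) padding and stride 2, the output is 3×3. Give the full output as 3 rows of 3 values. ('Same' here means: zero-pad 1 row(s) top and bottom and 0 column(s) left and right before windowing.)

-4 4 -4
-16 8 6
20 6 14

Output[0,0]: The receptive field on the zero-padded input at this output position is [0 / -2 / -5]. Elementwise product with the kernel and sum: 0·2 + -2·2.
Output[0,1]: The receptive field on the zero-padded input at this output position is [0 / 2 / 7]. Elementwise product with the kernel and sum: 0·2 + 2·2.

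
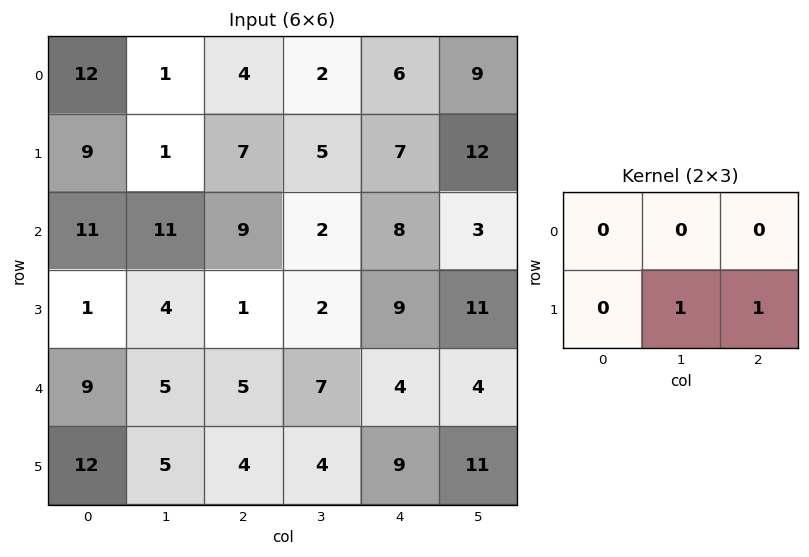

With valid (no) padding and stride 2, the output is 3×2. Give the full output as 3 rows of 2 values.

8 12
5 11
9 13

Output[0,0]: The receptive field on the input at this output position is [12 1 4 / 9 1 7]. Elementwise product with the kernel and sum: 1·1 + 7·1.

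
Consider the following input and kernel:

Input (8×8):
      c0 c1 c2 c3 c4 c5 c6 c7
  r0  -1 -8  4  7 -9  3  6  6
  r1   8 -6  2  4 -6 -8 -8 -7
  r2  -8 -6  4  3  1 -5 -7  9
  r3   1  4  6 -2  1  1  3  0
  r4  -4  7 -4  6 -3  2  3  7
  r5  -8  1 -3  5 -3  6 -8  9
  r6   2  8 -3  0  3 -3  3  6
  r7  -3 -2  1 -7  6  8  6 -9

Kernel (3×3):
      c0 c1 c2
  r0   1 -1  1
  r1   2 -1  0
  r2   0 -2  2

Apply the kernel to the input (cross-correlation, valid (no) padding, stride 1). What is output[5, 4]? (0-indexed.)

-12

The receptive field on the input at this output position is [-3 6 -8 / 3 -3 3 / 6 8 6]. Elementwise product with the kernel and sum: -3·1 + 6·-1 + -8·1 + 3·2 + -3·-1 + 8·-2 + 6·2.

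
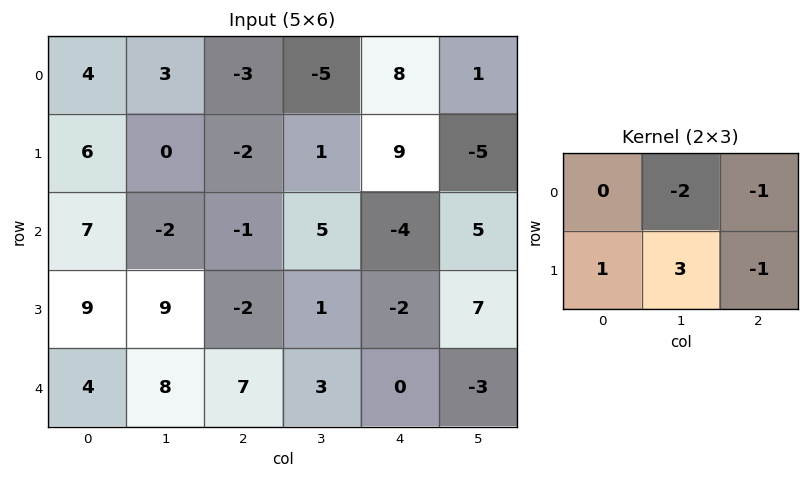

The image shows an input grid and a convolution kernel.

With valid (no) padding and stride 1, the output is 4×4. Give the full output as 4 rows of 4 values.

5 4 -6 16
4 -7 7 -25
43 -1 -3 -9
5 29 16 3

Output[0,0]: The receptive field on the input at this output position is [4 3 -3 / 6 0 -2]. Elementwise product with the kernel and sum: 3·-2 + -3·-1 + 6·1 + 0·3 + -2·-1.
Output[0,1]: The receptive field on the input at this output position is [3 -3 -5 / 0 -2 1]. Elementwise product with the kernel and sum: -3·-2 + -5·-1 + 0·1 + -2·3 + 1·-1.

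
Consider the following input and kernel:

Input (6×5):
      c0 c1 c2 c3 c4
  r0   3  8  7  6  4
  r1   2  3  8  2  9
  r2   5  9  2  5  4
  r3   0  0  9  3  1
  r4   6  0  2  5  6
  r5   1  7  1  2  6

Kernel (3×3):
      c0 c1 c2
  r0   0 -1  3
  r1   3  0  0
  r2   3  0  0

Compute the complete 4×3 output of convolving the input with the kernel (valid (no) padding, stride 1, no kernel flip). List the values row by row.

34 47 36
36 25 58
15 13 40
48 21 9

Output[0,0]: The receptive field on the input at this output position is [3 8 7 / 2 3 8 / 5 9 2]. Elementwise product with the kernel and sum: 8·-1 + 7·3 + 2·3 + 5·3.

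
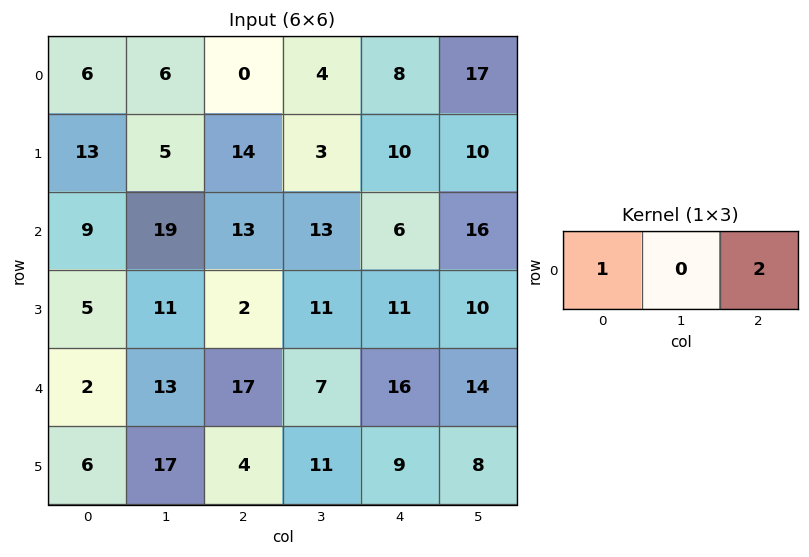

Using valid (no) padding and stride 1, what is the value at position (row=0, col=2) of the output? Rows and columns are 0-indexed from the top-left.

The receptive field on the input at this output position is [0 4 8]. Elementwise product with the kernel and sum: 0·1 + 8·2.

16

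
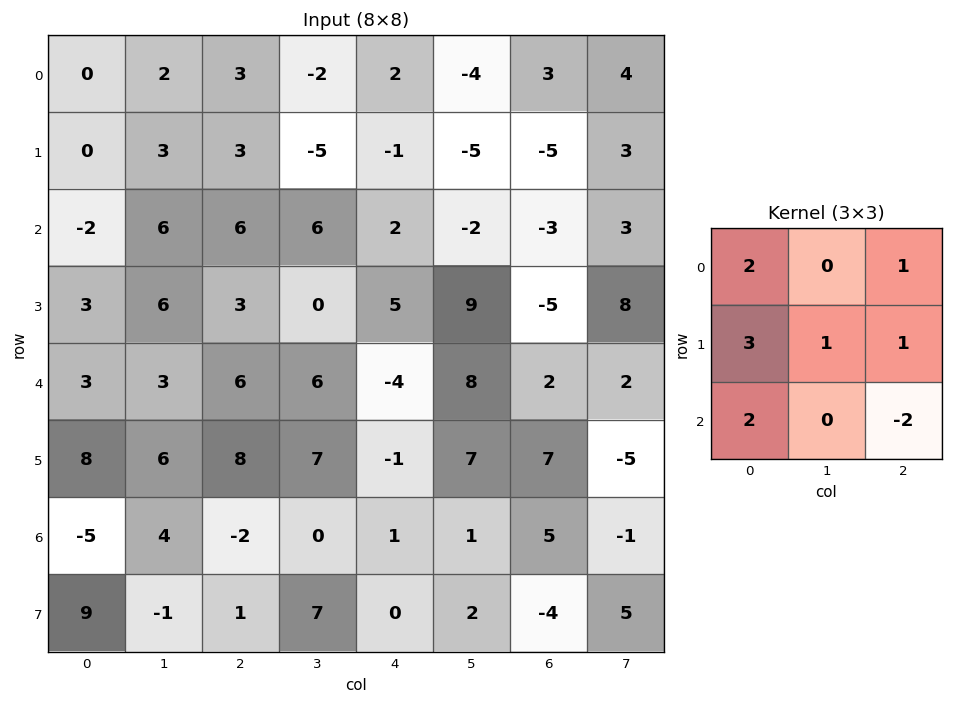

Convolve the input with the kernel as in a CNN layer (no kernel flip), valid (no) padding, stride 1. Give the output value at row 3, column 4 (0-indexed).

The receptive field on the input at this output position is [5 9 -5 / -4 8 2 / -1 7 7]. Elementwise product with the kernel and sum: 5·2 + -5·1 + -4·3 + 8·1 + 2·1 + -1·2 + 7·-2.

-13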